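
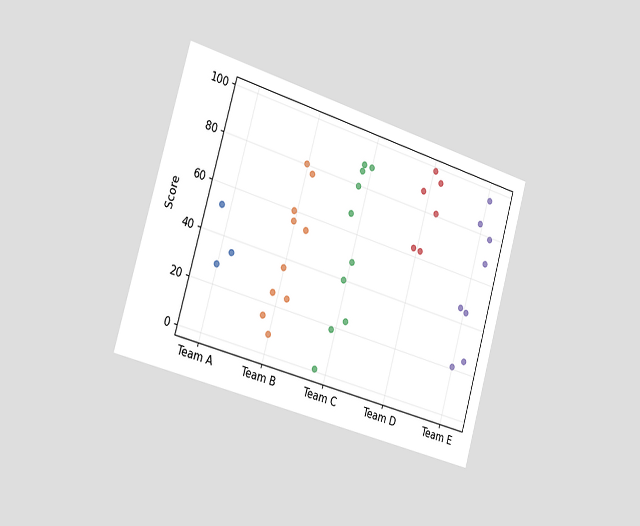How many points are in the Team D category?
6

The chart is tilted about 16° clockwise and viewed slightly from the left. Counting the markers in the Team D column gives 6.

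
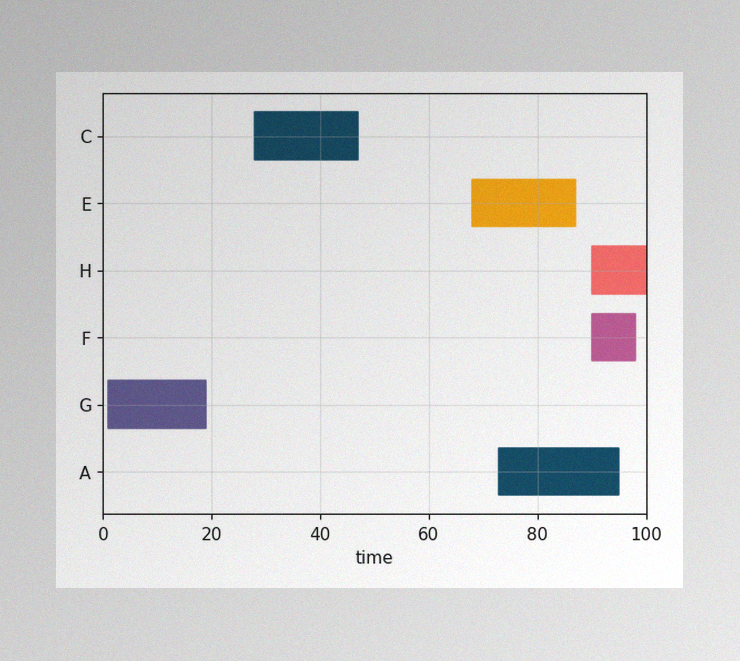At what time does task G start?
1

The image has some photo noise and uneven lighting. The G bar begins at t=1.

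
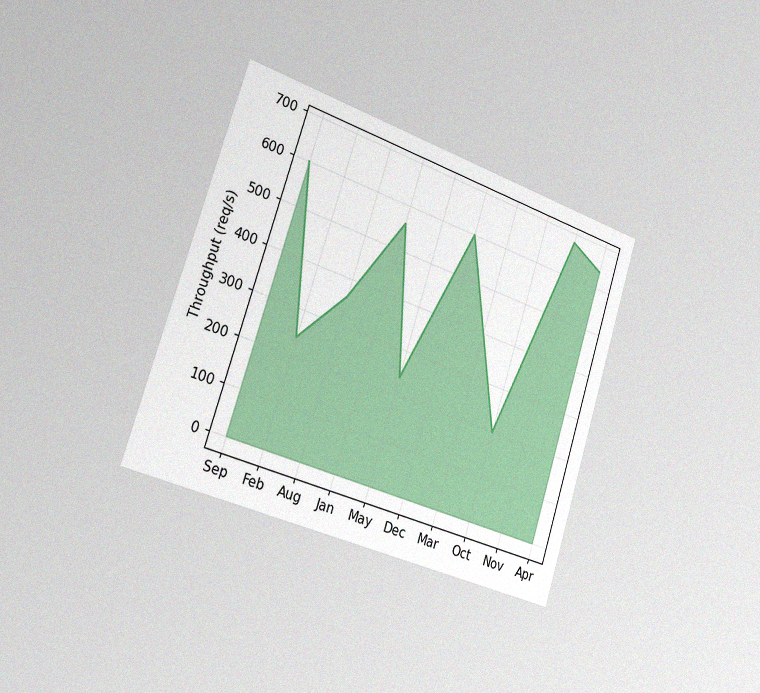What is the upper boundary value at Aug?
360req/s

The chart is tilted about 18° clockwise and viewed slightly from the left, with some photo noise. At Aug the upper boundary is at 360req/s.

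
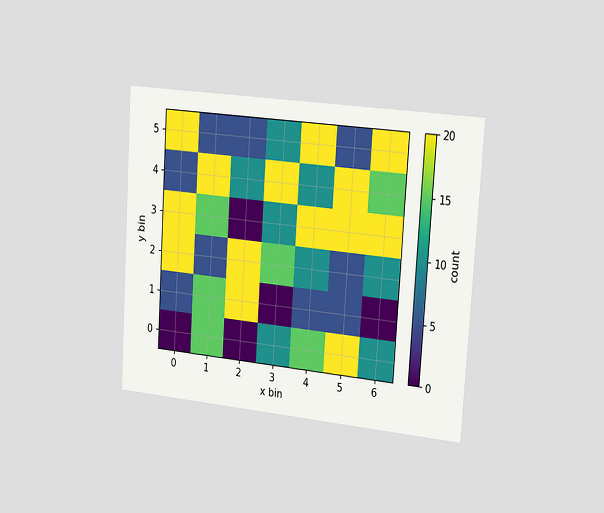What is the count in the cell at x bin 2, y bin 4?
The chart is tilted about 4° clockwise and viewed slightly from the right. Matching the cell (2, 4) against the colorbar gives 10.

10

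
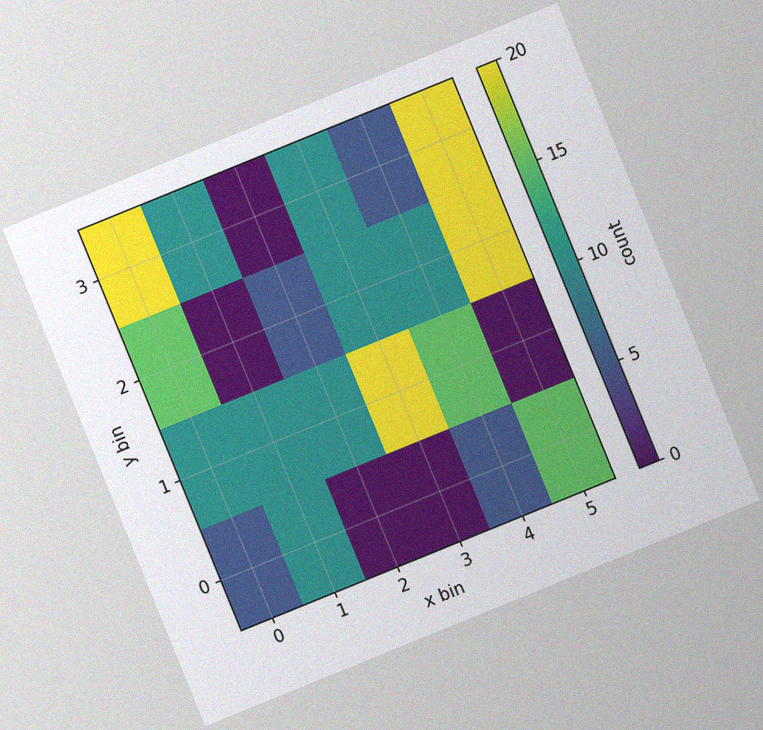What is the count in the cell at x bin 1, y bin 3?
The chart is tilted about 22° counter-clockwise, with some photo noise. Matching the cell (1, 3) against the colorbar gives 10.

10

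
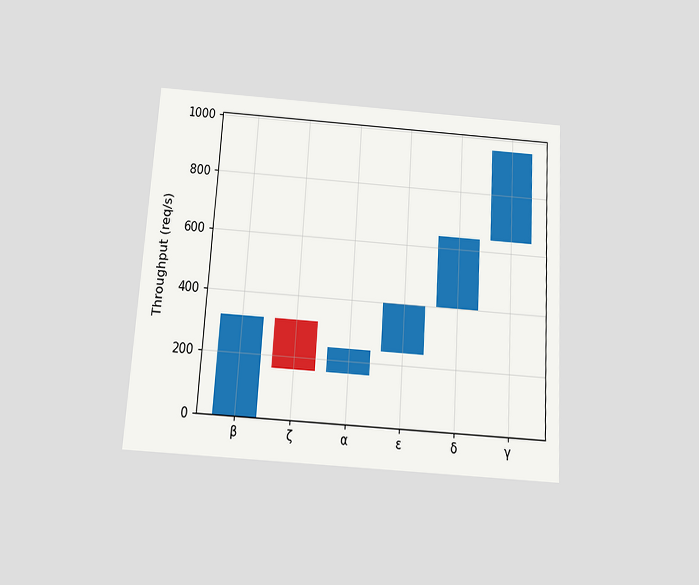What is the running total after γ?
The chart is tilted about 4° clockwise and viewed slightly from below. After γ the running total reaches 960req/s.

960req/s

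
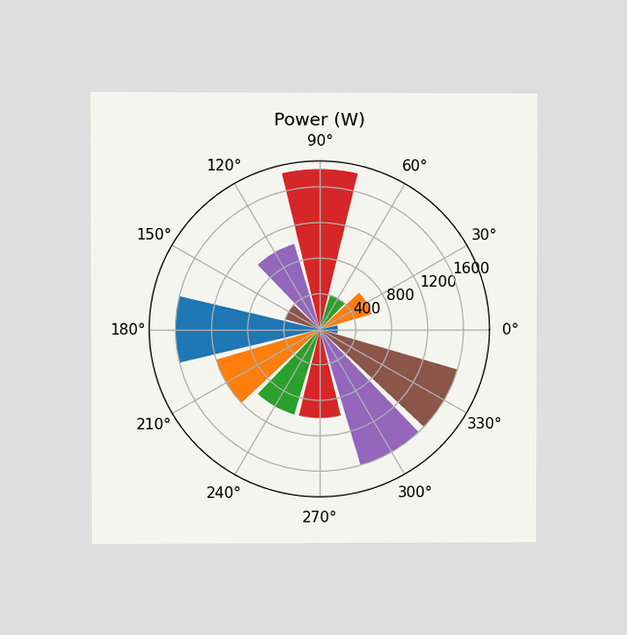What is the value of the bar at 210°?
1200W

The chart is viewed at a slight angle. The bar at 210° reaches 1200W on the radial axis.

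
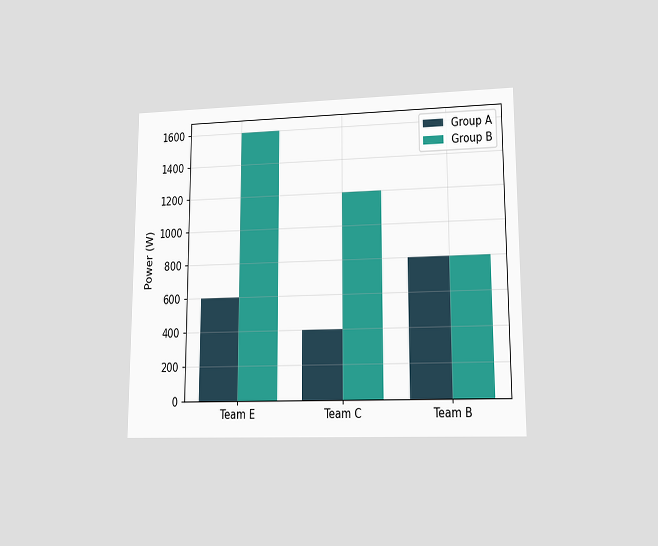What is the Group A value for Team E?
The chart is viewed at a slight angle. The Group A bar at Team E reaches 600W on the y-axis.

600W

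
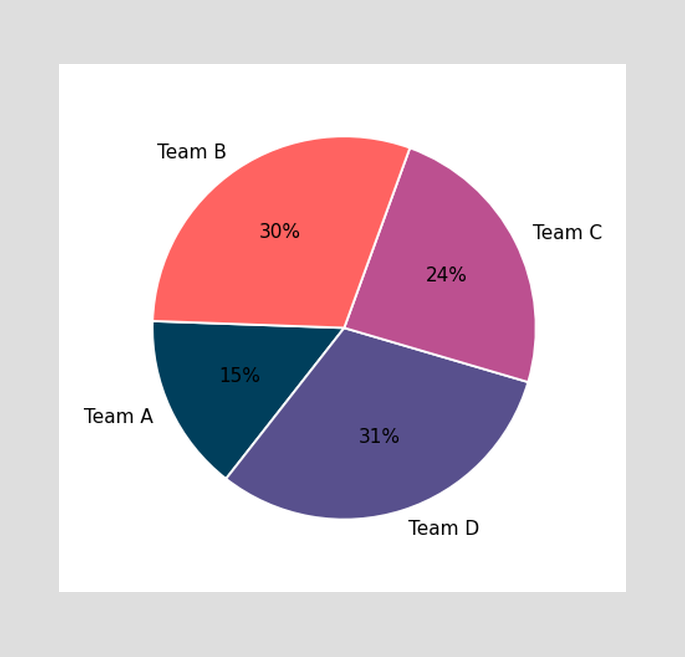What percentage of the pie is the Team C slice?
24%

The Team C slice takes up 24% of the pie.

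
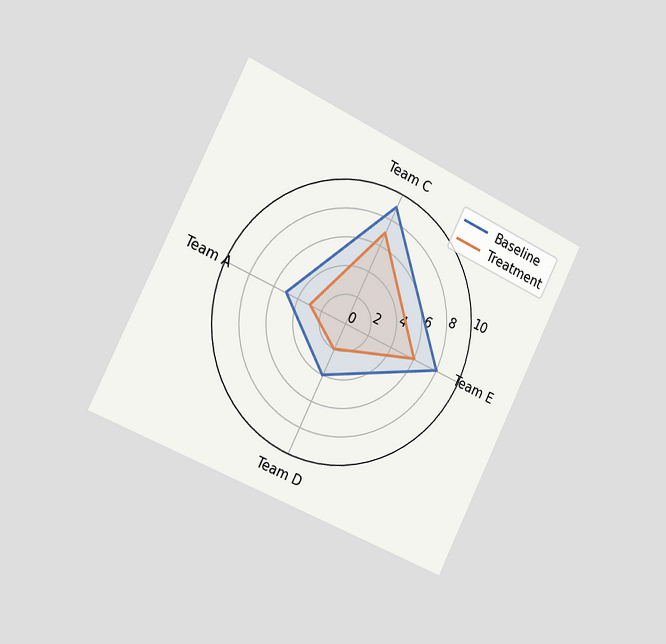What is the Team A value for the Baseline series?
5

The chart is tilted about 26° clockwise and viewed slightly from the left. On the Team A axis, Baseline reaches 5.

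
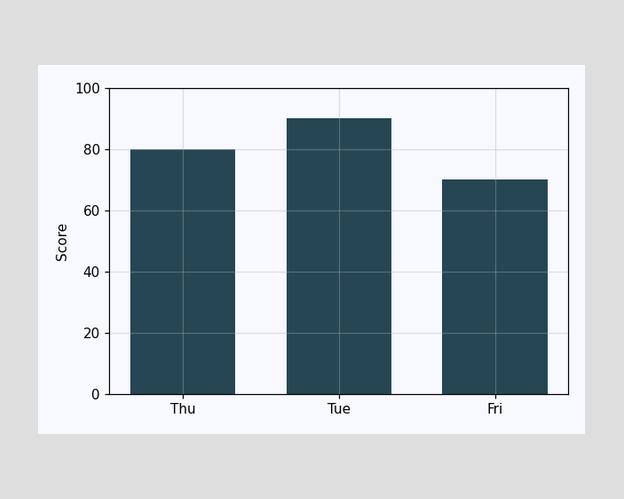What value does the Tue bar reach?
90

Reading along the chart's y-axis, the Tue bar reaches 90.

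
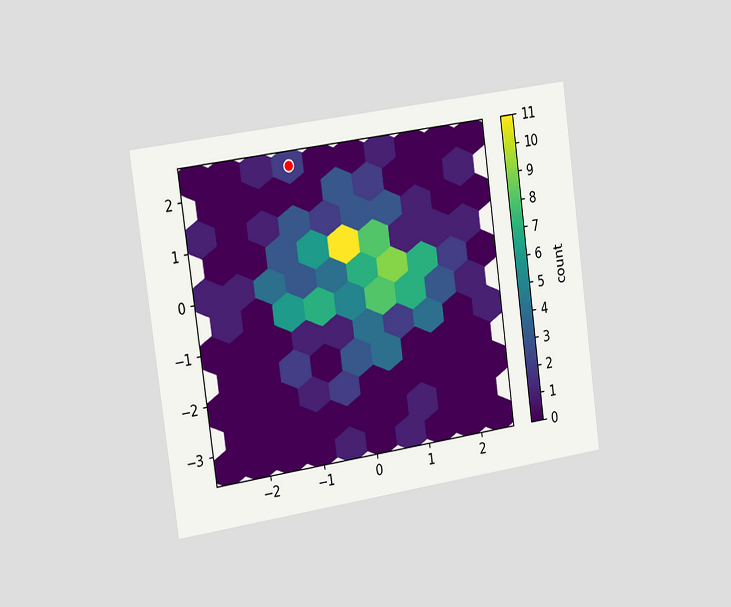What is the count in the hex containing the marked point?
The chart is tilted about 8° counter-clockwise and viewed slightly from the left. The marked hex reads 2 on the colorbar.

2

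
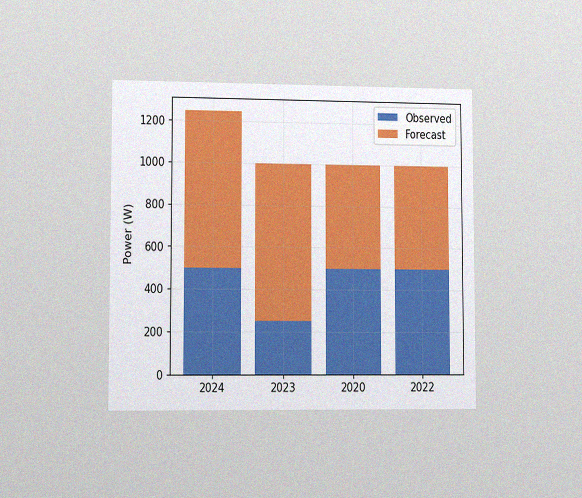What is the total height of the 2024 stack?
1250W

The chart is viewed slightly from the left, with some photo noise. The 2024 stack's top reaches 1250W on the y-axis.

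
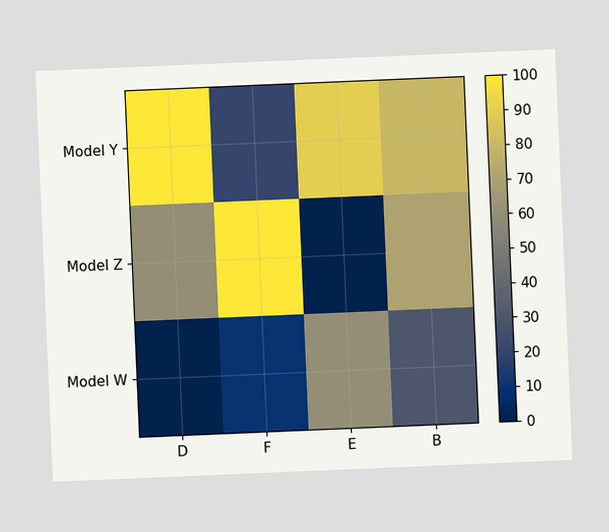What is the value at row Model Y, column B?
The chart is tilted about 2° counter-clockwise. Matching cell (Model Y, B) against the colorbar gives 80.

80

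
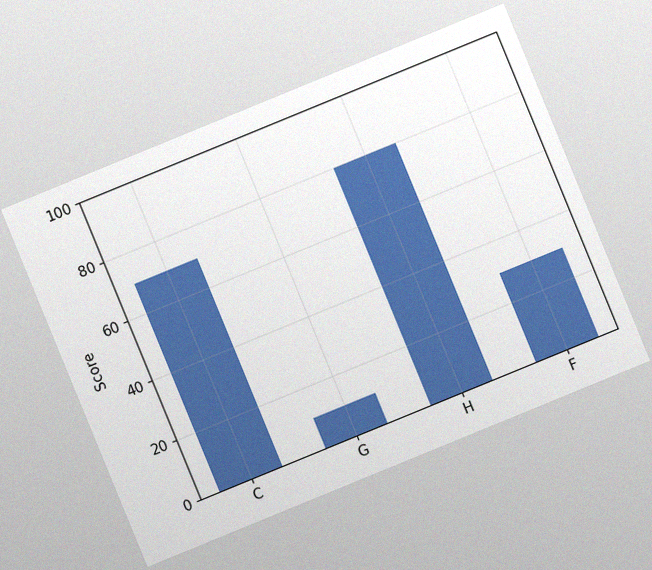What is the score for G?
10

The chart is tilted about 22° counter-clockwise, with some photo noise. Reading along the chart's y-axis, the G bar reaches 10.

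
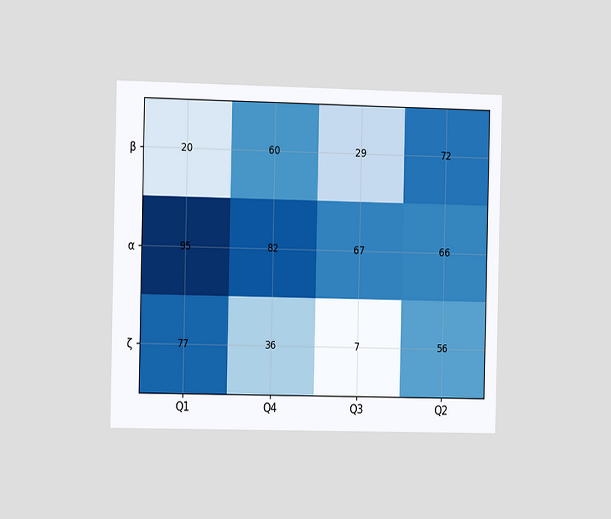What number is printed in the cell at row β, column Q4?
The chart is viewed slightly from the left. The (β, Q4) cell reads 60.

60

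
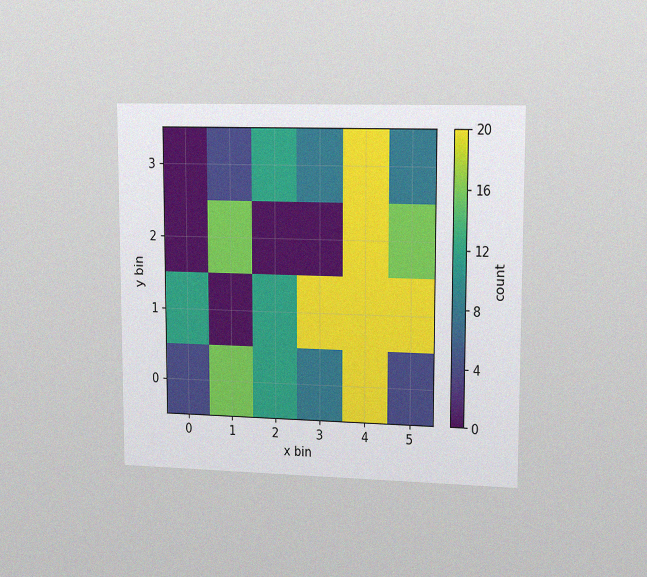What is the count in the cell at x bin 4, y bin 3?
The chart is viewed slightly from the right, with some photo noise. Matching the cell (4, 3) against the colorbar gives 20.

20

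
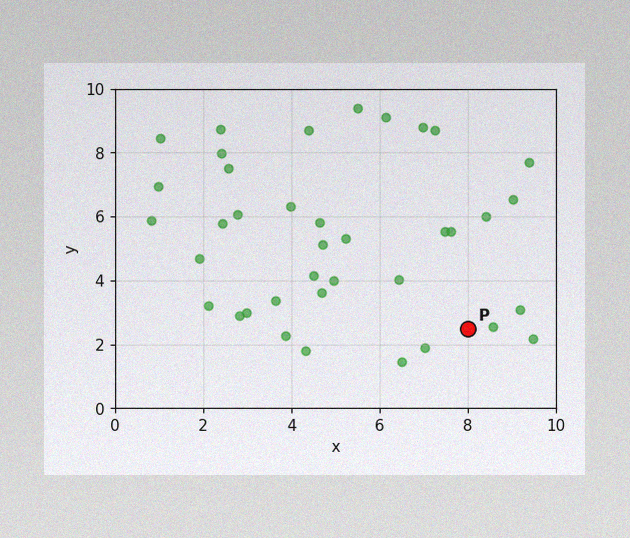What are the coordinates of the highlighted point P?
The image has some photo noise and uneven lighting. Following the gridlines from P to each axis, P sits at (8, 2.5).

(8, 2.5)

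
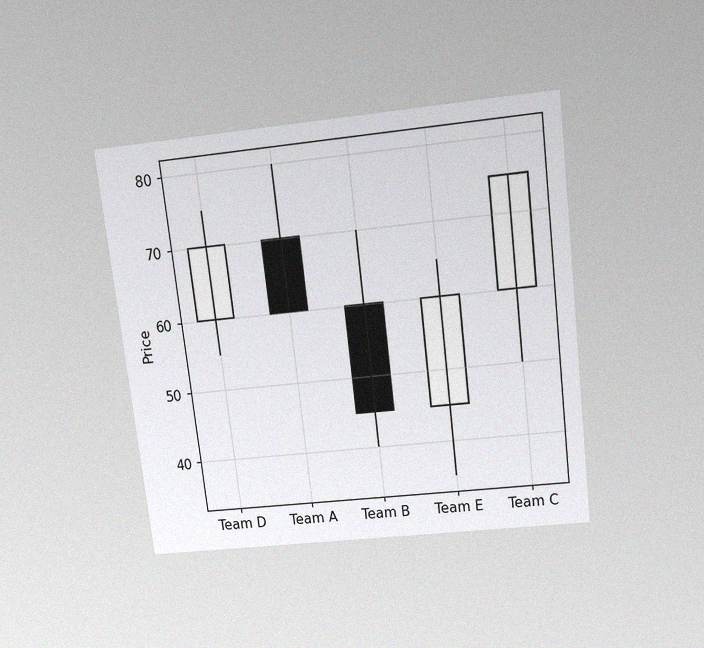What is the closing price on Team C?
The chart is tilted about 7° counter-clockwise and viewed slightly from above, with some photo noise. The Team C candle closes at 75.

75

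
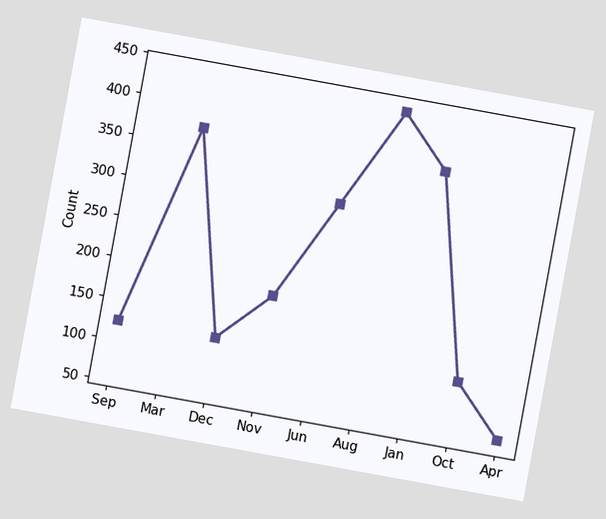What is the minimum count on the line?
The chart is tilted about 10° clockwise. The lowest point is at Apr, and reading across to the y-axis gives 62.

62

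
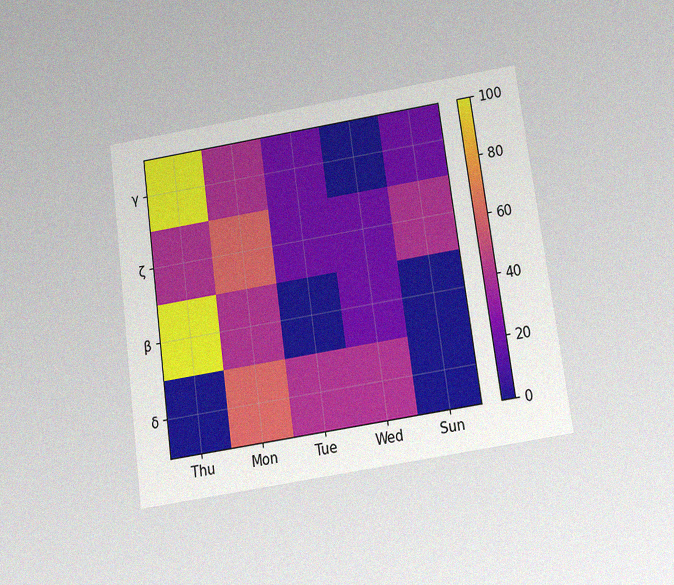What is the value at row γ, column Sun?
20

The chart is tilted about 8° counter-clockwise and viewed slightly from below, with some photo noise. Matching cell (γ, Sun) against the colorbar gives 20.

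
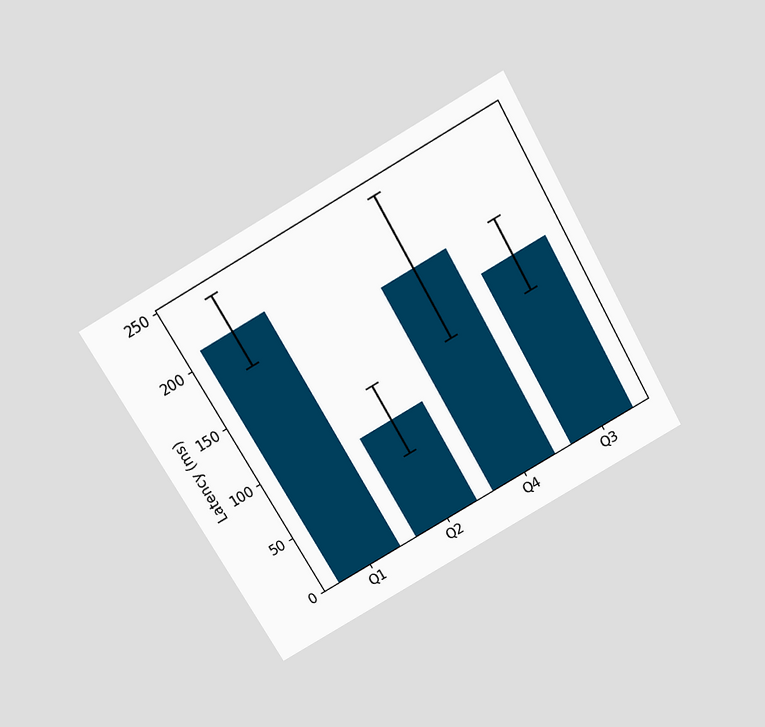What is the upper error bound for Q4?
The chart is tilted about 30° counter-clockwise and viewed slightly from above. The Q4 bar's upper whisker reaches 240ms.

240ms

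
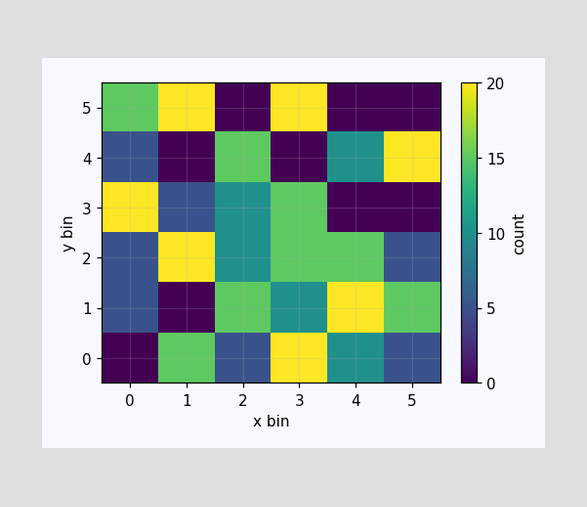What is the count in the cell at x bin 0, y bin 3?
Matching the cell (0, 3) against the colorbar gives 20.

20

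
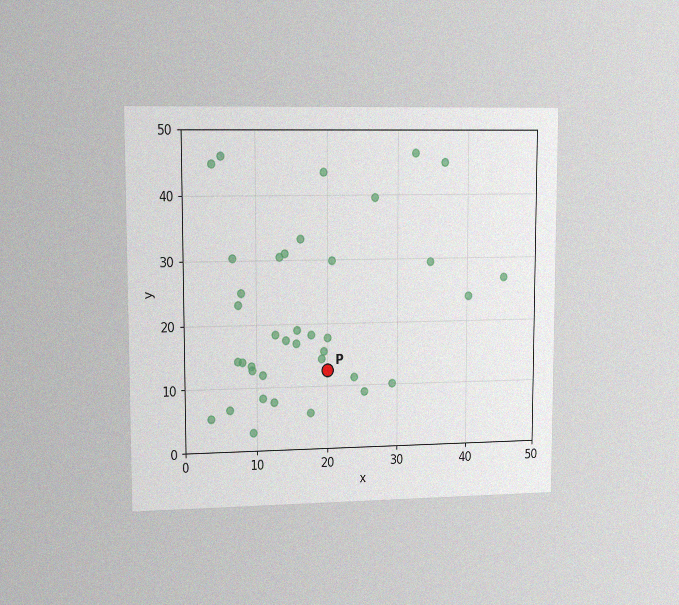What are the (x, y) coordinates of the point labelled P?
The chart is viewed slightly from the left, with some photo noise. Following the gridlines from P to each axis, P sits at (20, 12.5).

(20, 12.5)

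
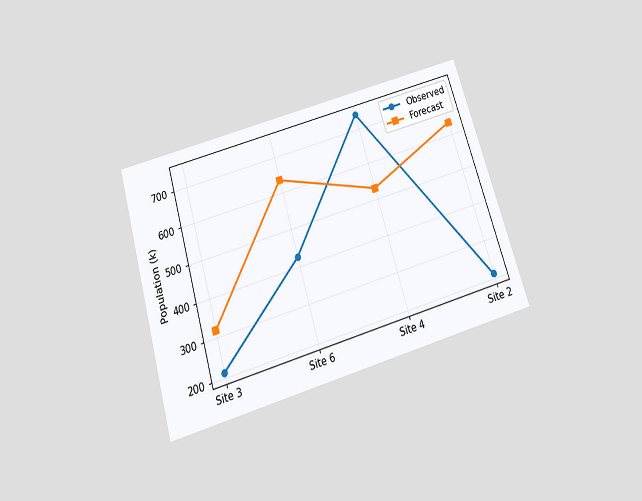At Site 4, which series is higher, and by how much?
The chart is tilted about 17° counter-clockwise and viewed slightly from below. At Site 4, Observed sits above the other line by 212k.

Observed, by 212k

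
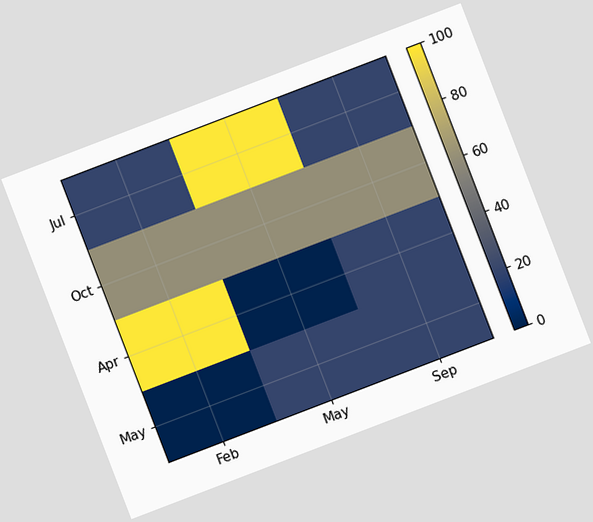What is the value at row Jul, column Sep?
20

The chart is tilted about 21° counter-clockwise. Matching cell (Jul, Sep) against the colorbar gives 20.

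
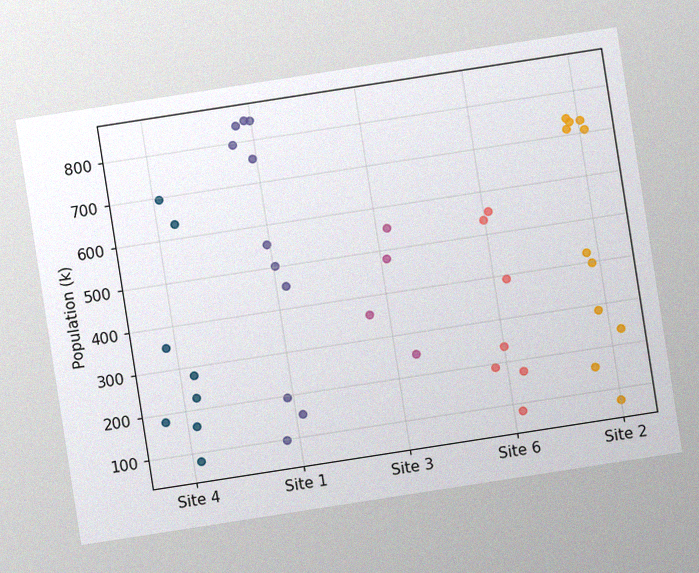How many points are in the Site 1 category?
The chart is tilted about 9° counter-clockwise, with some photo noise. Counting the markers in the Site 1 column gives 11.

11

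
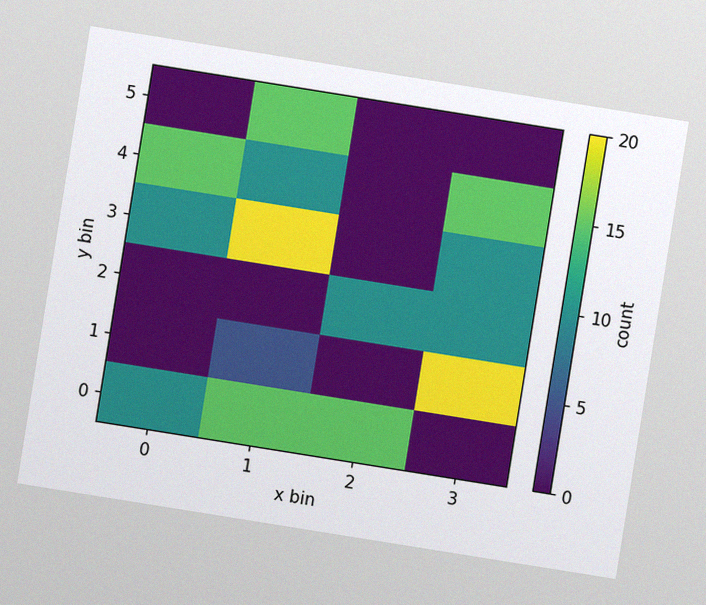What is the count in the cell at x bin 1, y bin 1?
The chart is tilted about 9° clockwise, with some photo noise. Matching the cell (1, 1) against the colorbar gives 5.

5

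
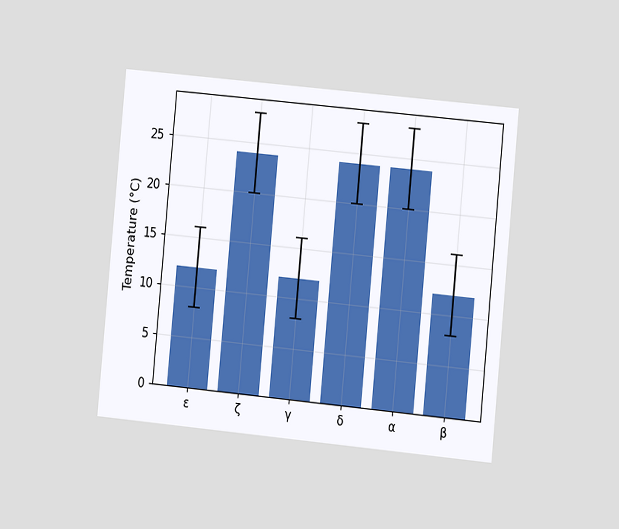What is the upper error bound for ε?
16°C

The chart is tilted about 5° clockwise and viewed at a slight angle. The ε bar's upper whisker reaches 16°C.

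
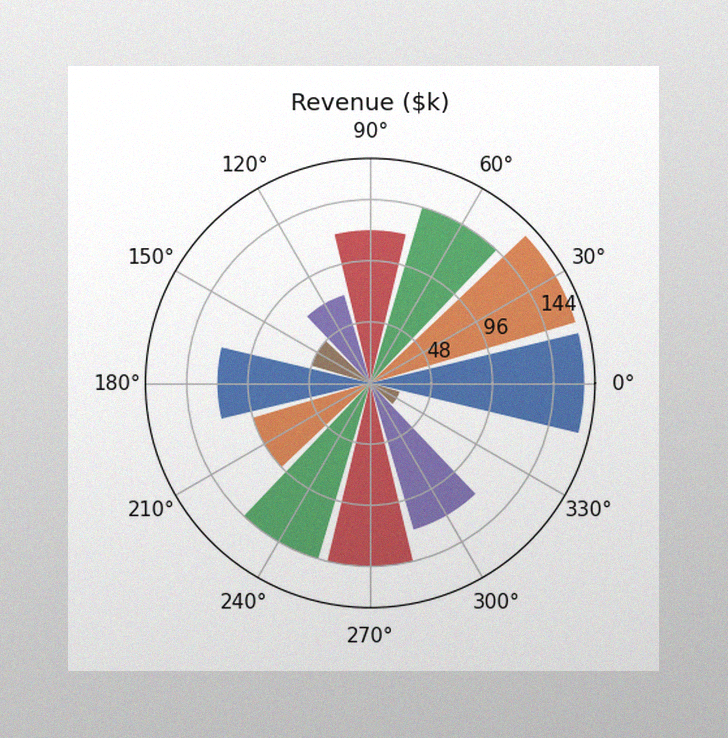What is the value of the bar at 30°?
$168k

The image has some photo noise and uneven lighting. The bar at 30° reaches $168k on the radial axis.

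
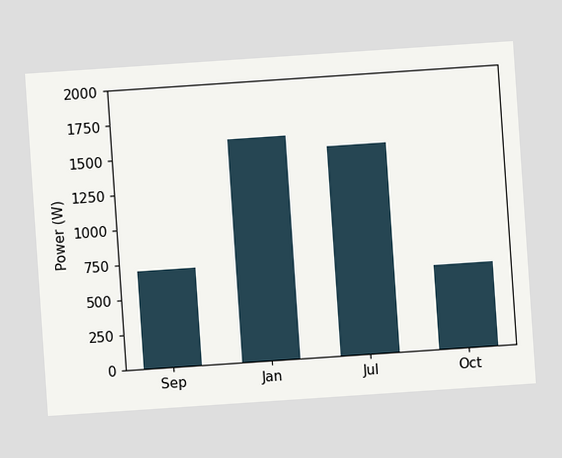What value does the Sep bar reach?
The chart is tilted about 4° counter-clockwise. Reading along the chart's y-axis, the Sep bar reaches 700W.

700W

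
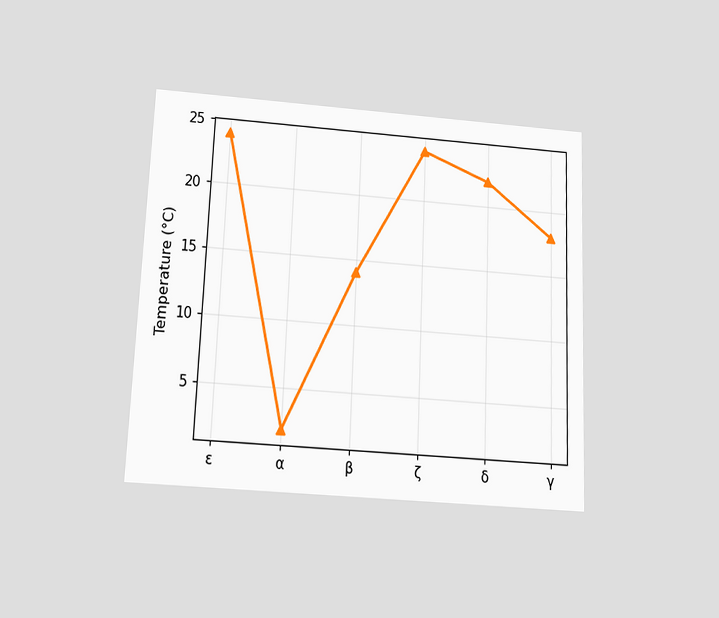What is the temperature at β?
14°C

The chart is tilted about 2° clockwise and viewed slightly from below. At β, the line is at 14°C.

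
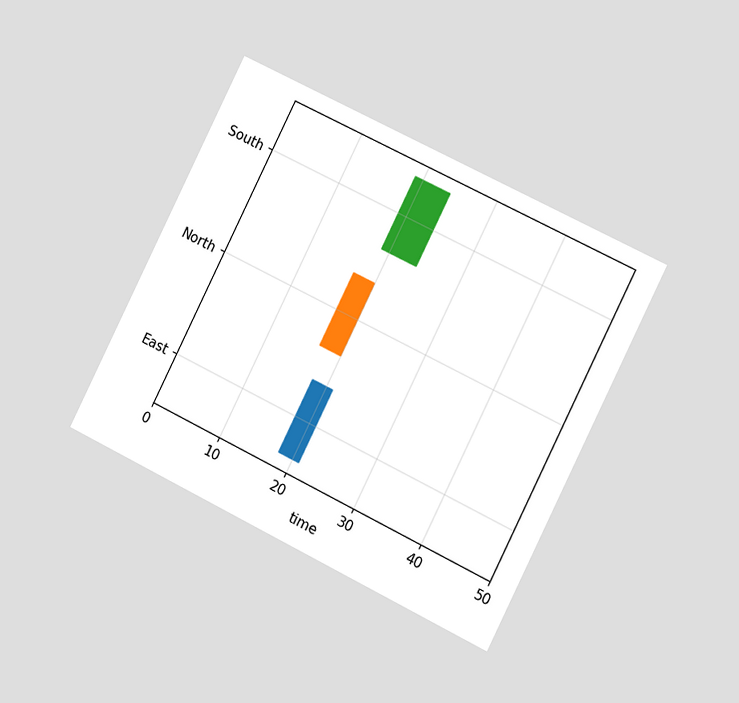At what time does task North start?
17

The chart is tilted about 26° clockwise and viewed slightly from the right. The North bar begins at t=17.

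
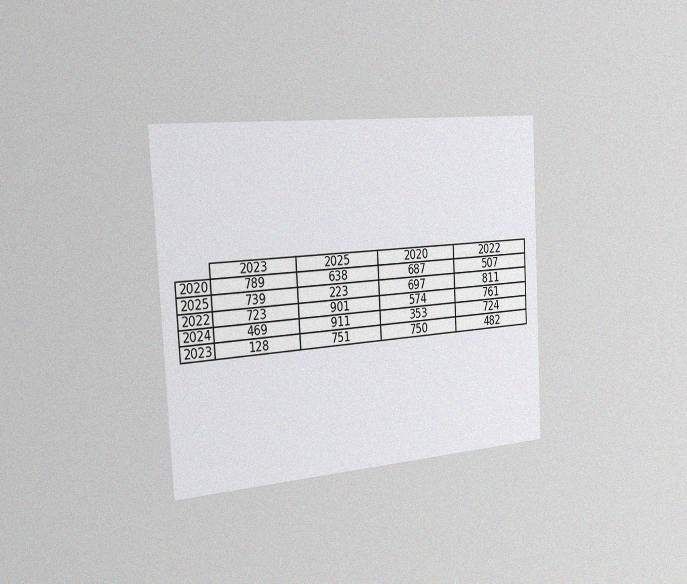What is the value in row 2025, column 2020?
697

The chart is tilted about 3° counter-clockwise and viewed slightly from the left, with some photo noise. The (2025, 2020) cell reads 697.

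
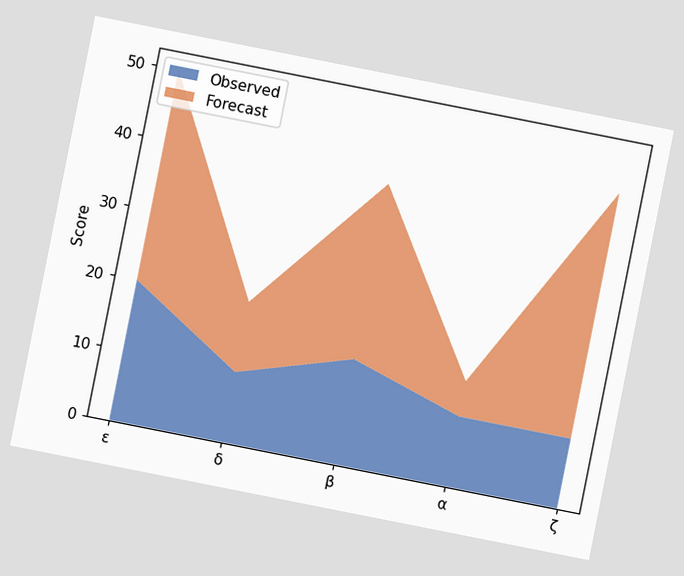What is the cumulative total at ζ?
The chart is tilted about 11° clockwise. The stacked total at ζ reaches 45.

45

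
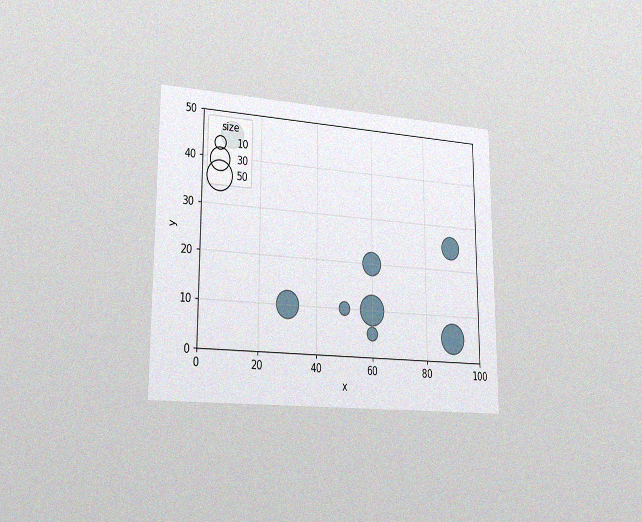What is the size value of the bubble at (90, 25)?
30

The chart is viewed slightly from the left, with some photo noise. Matching the bubble at (90, 25) against the size legend gives 30.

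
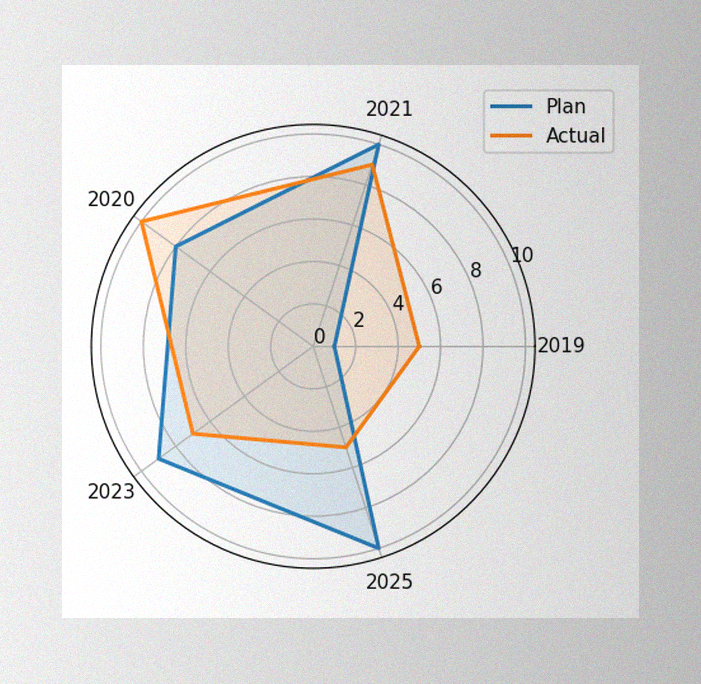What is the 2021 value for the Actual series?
9

The image has some photo noise and uneven lighting. On the 2021 axis, Actual reaches 9.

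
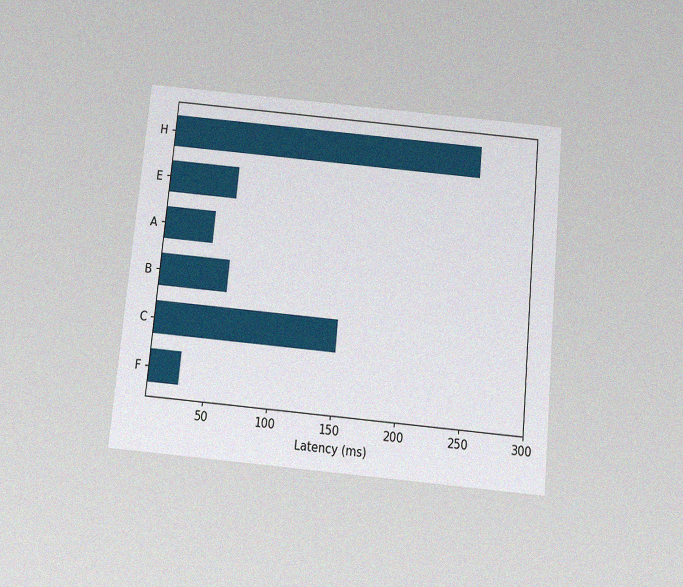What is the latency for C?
150ms

The chart is tilted about 5° clockwise and viewed slightly from below, with some photo noise. Reading along the chart's x-axis, the C bar reaches 150ms.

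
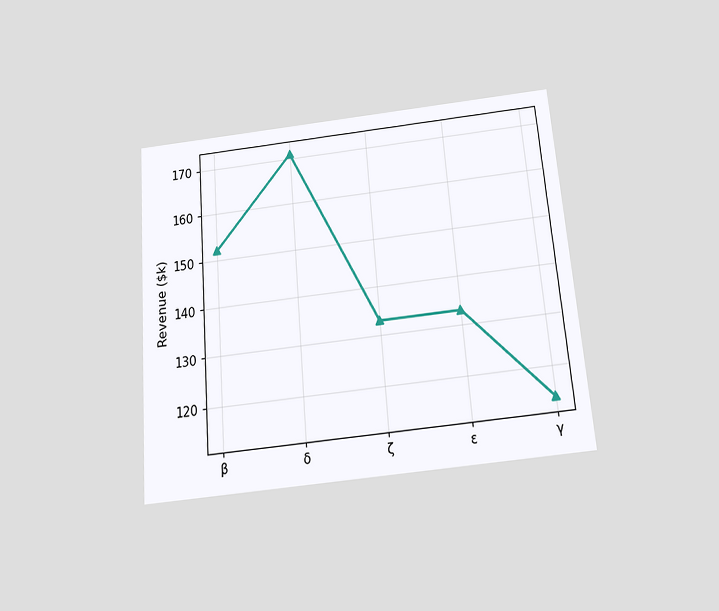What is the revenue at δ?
$171k

The chart is tilted about 5° counter-clockwise and viewed slightly from below. At δ, the line is at $171k.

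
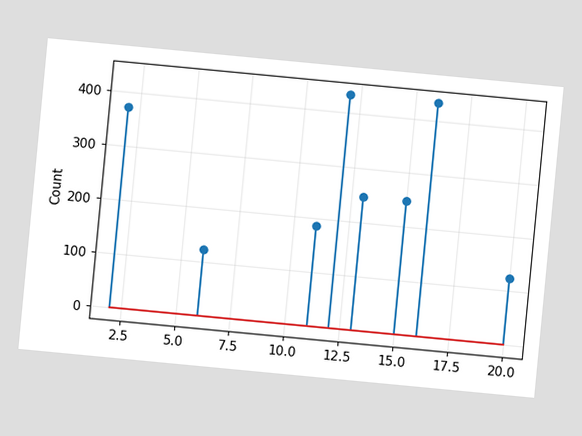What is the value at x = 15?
248

The chart is tilted about 5° clockwise. The stem at x=15 reaches 248.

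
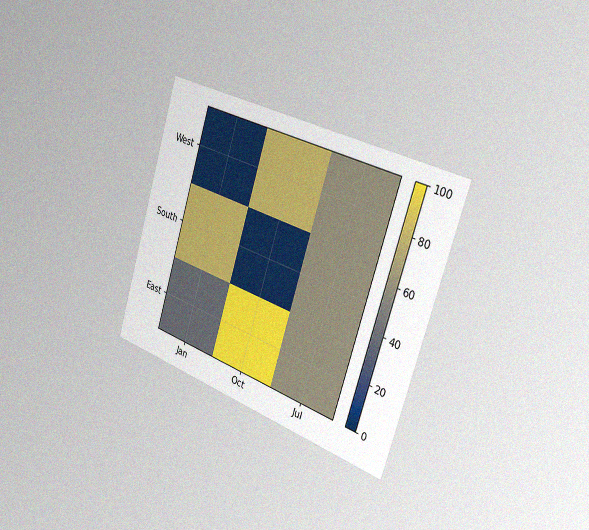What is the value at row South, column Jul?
60

The chart is tilted about 18° clockwise and viewed slightly from the right, with some photo noise. Matching cell (South, Jul) against the colorbar gives 60.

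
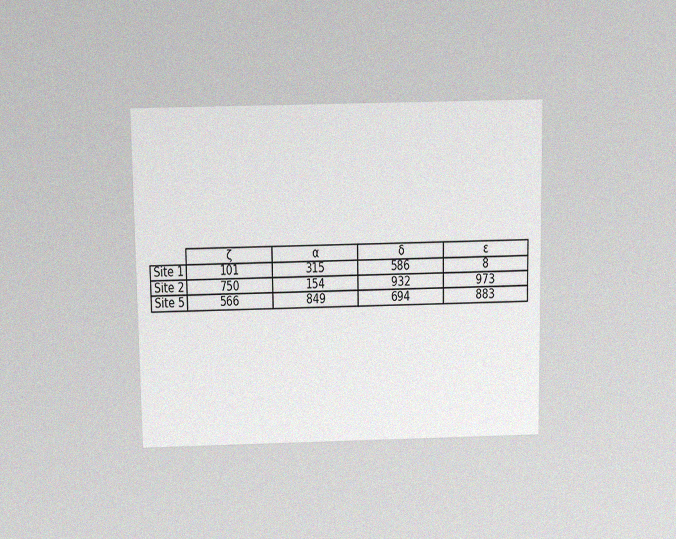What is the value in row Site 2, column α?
The chart is viewed slightly from above, with some photo noise. The (Site 2, α) cell reads 154.

154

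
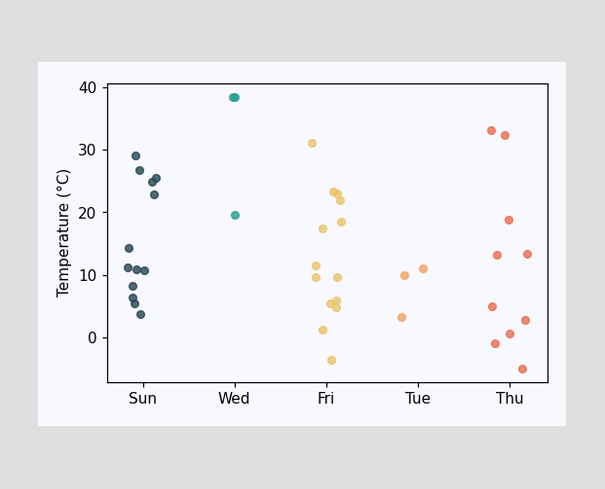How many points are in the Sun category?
Counting the markers in the Sun column gives 13.

13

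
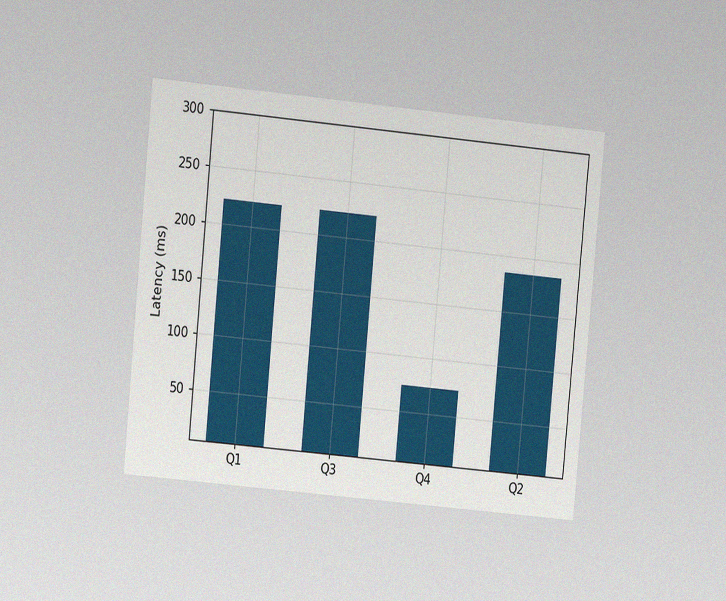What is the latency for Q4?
The chart is tilted about 5° clockwise and viewed at a slight angle, with some photo noise. Reading along the chart's y-axis, the Q4 bar reaches 74ms.

74ms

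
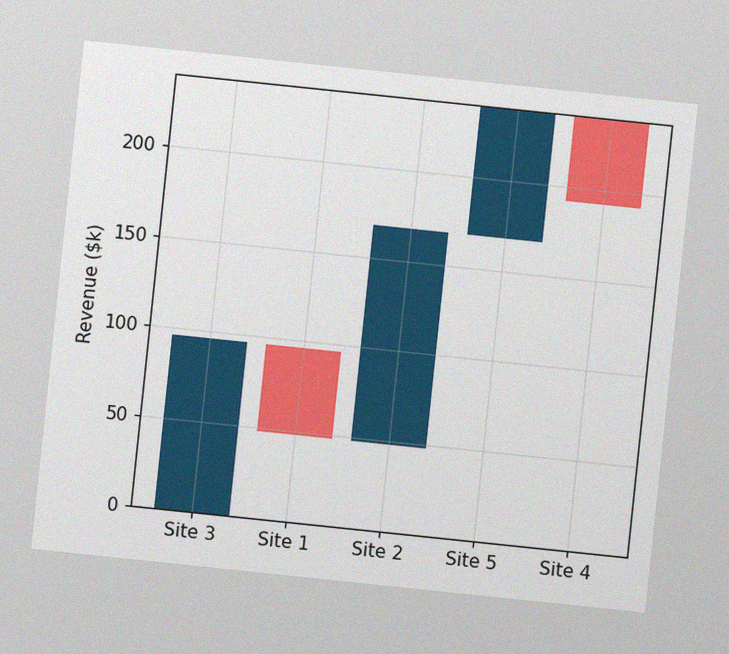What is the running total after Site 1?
$48k

The chart is tilted about 6° clockwise, with some photo noise. After Site 1 the running total reaches $48k.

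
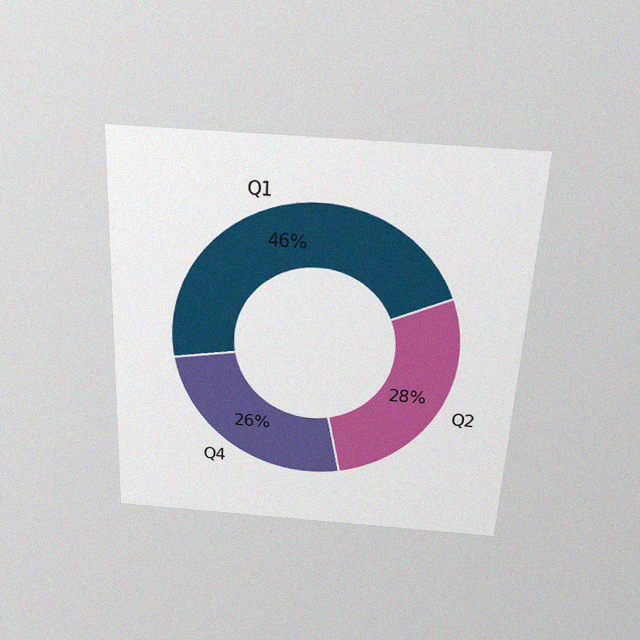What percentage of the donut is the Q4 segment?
26%

The chart is tilted about 3° clockwise and viewed slightly from above, with some photo noise. The Q4 segment takes up 26% of the ring.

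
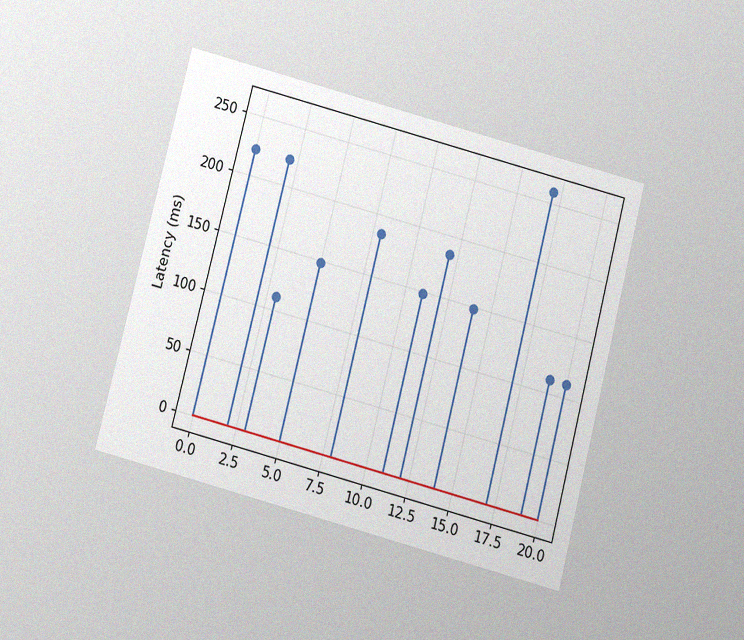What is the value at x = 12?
185ms

The chart is tilted about 15° clockwise and viewed slightly from below, with some photo noise. The stem at x=12 reaches 185ms.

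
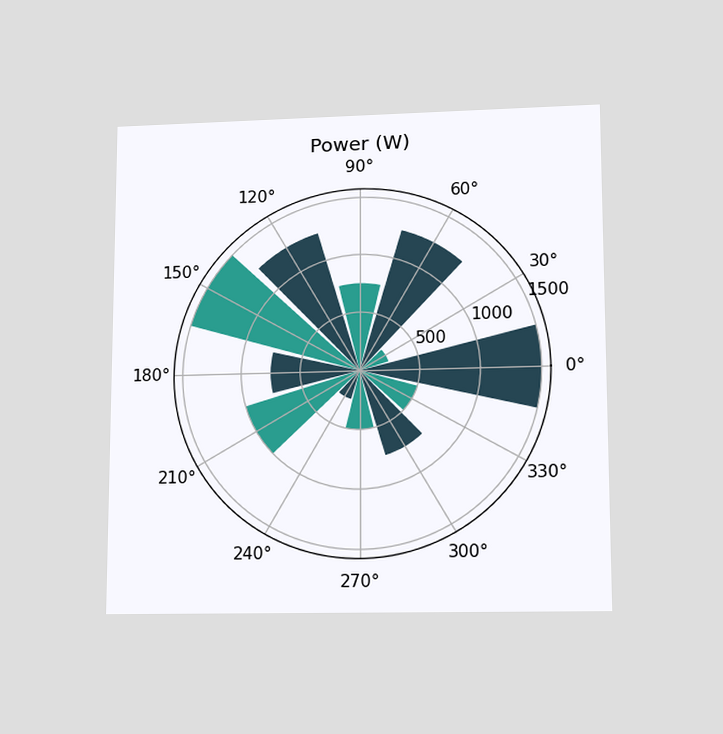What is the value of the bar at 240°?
The chart is viewed at a slight angle. The bar at 240° reaches 250W on the radial axis.

250W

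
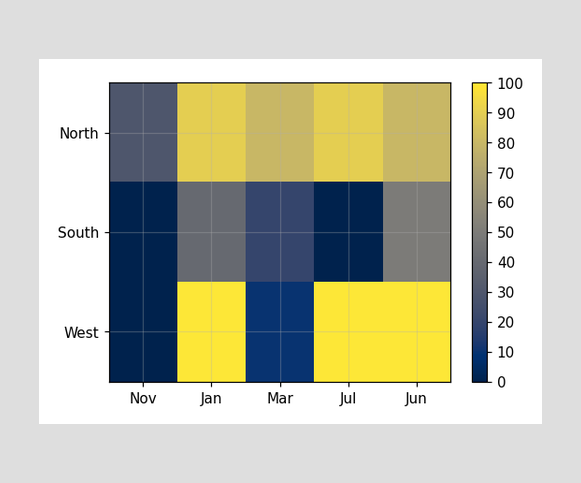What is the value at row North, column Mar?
80

Matching cell (North, Mar) against the colorbar gives 80.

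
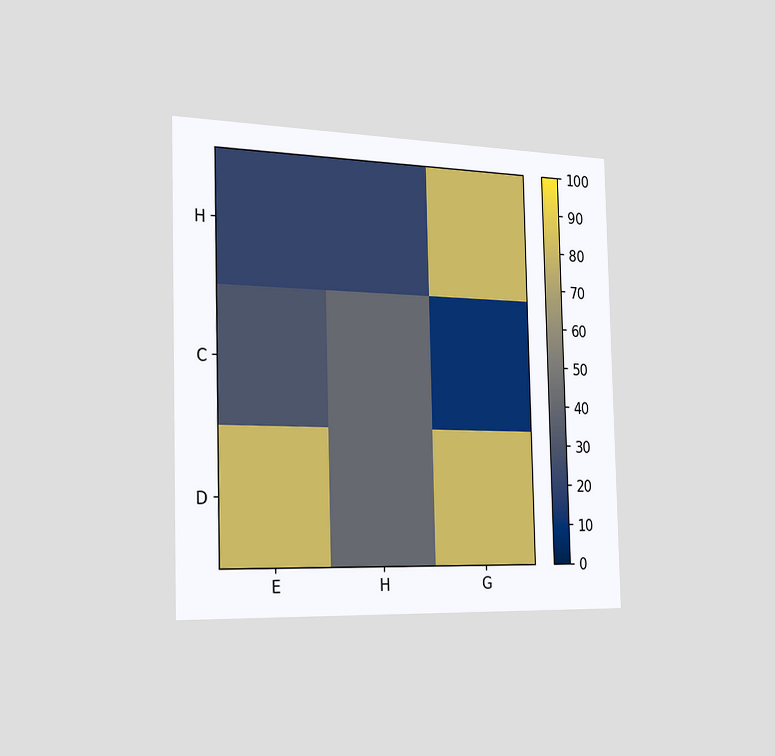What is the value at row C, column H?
The chart is viewed slightly from the left. Matching cell (C, H) against the colorbar gives 40.

40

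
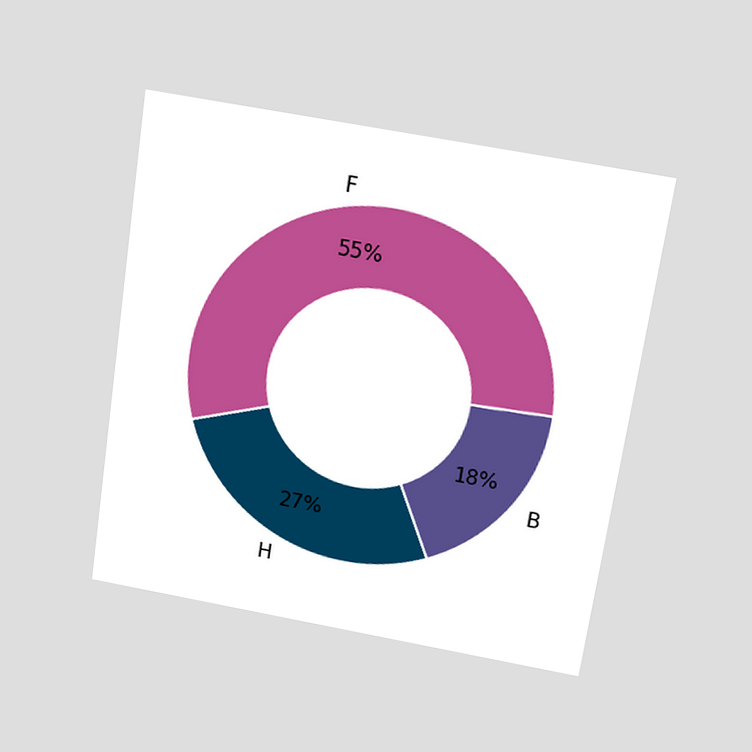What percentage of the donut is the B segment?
The chart is tilted about 8° clockwise and viewed slightly from above. The B segment takes up 18% of the ring.

18%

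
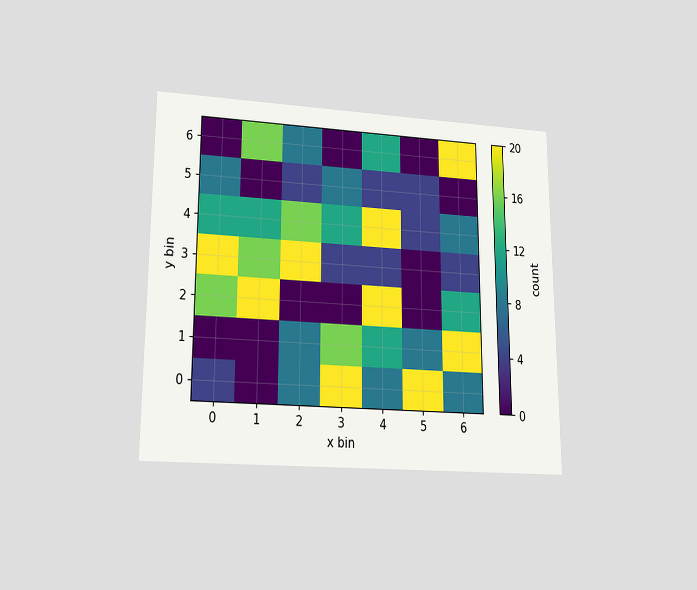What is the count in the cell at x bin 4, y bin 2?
20

The chart is viewed slightly from below. Matching the cell (4, 2) against the colorbar gives 20.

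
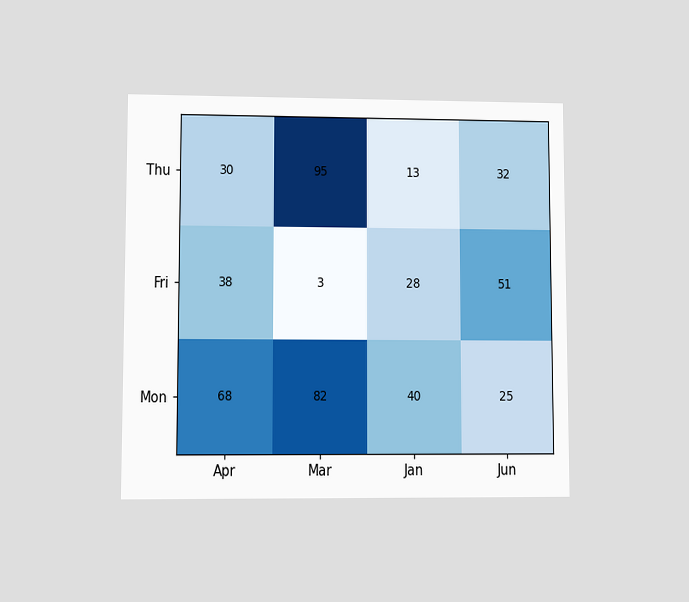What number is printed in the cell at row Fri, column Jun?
The chart is viewed at a slight angle. The (Fri, Jun) cell reads 51.

51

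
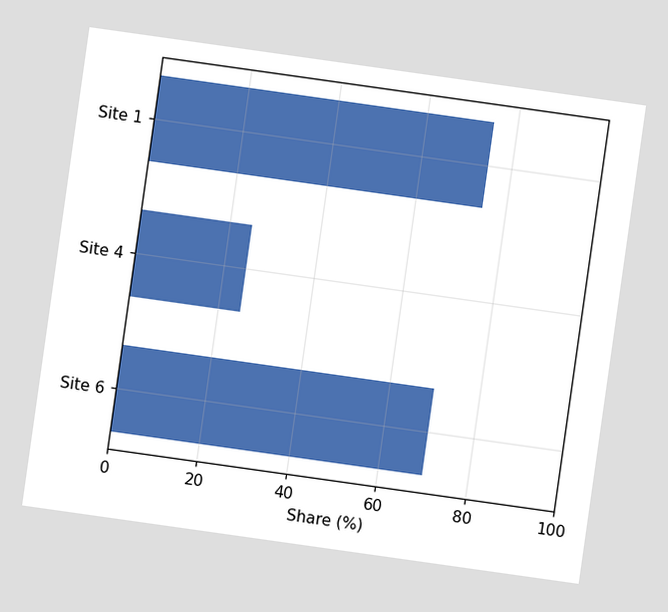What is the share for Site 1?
The chart is tilted about 8° clockwise. Reading along the chart's x-axis, the Site 1 bar reaches 75%.

75%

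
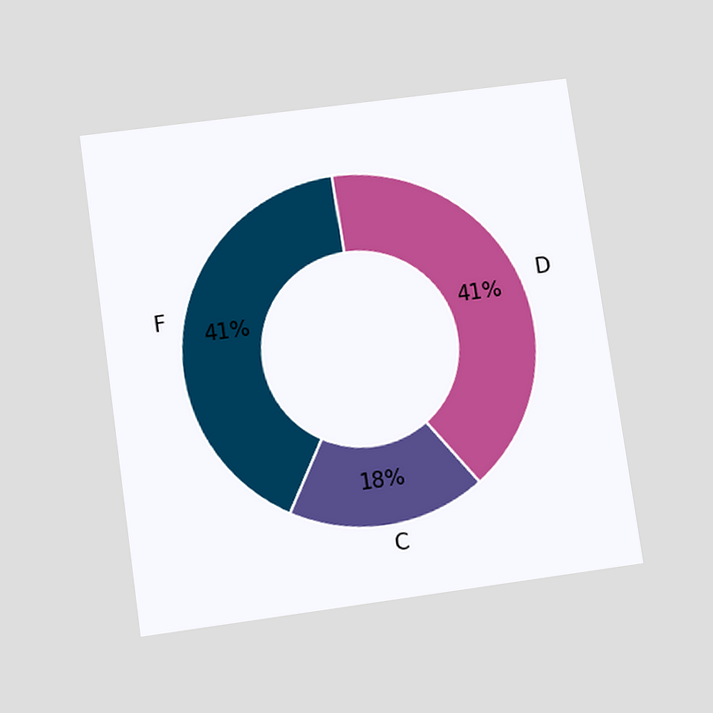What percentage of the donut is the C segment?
18%

The chart is tilted about 8° counter-clockwise and viewed slightly from below. The C segment takes up 18% of the ring.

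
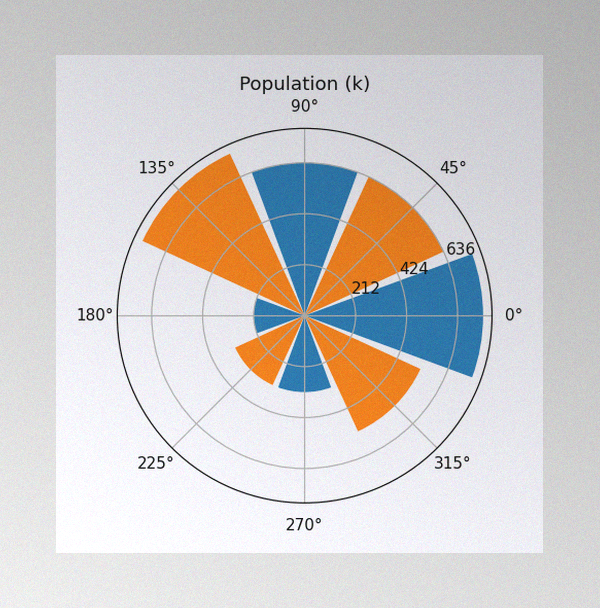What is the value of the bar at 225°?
318k

The image has some photo noise and uneven lighting. The bar at 225° reaches 318k on the radial axis.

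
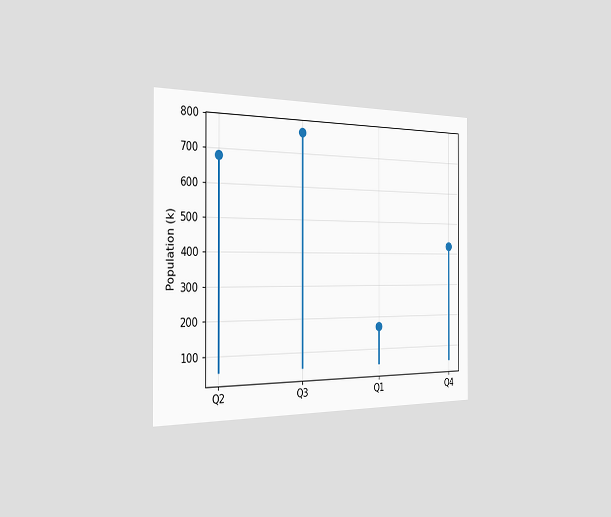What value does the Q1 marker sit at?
170k

The chart is viewed slightly from the left. The Q1 marker sits at 170k.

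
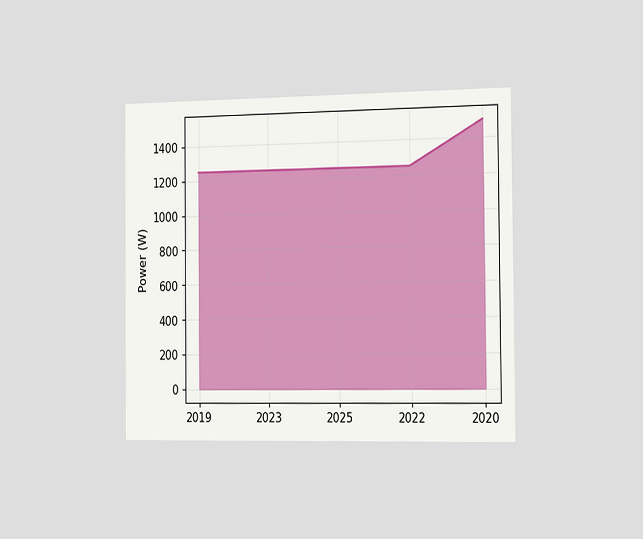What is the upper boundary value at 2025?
1250W

The chart is viewed slightly from the right. At 2025 the upper boundary is at 1250W.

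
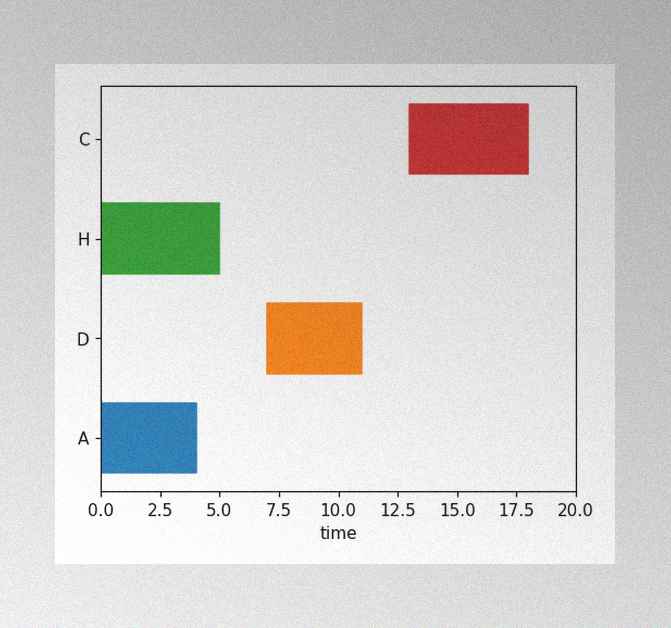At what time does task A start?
The image has some photo noise and uneven lighting. The A bar begins at t=0.

0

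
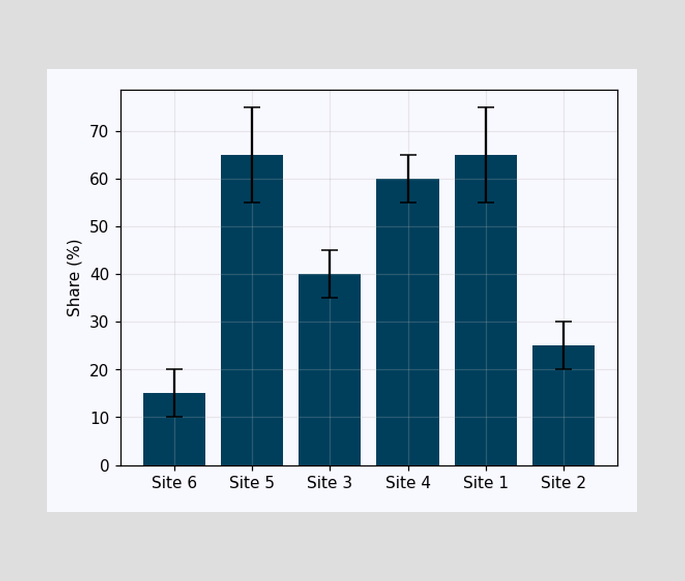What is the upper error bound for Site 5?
75%

The Site 5 bar's upper whisker reaches 75%.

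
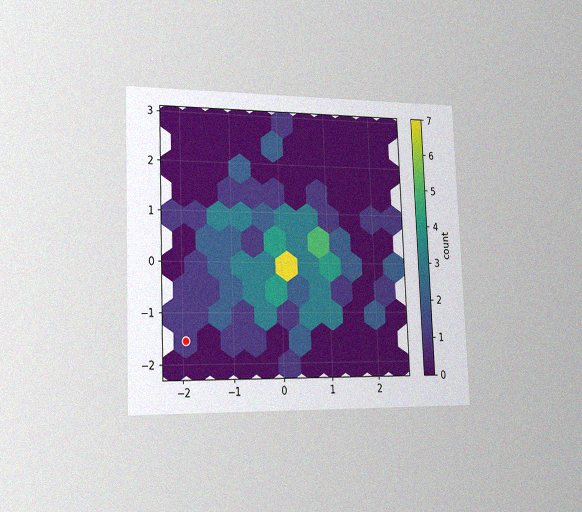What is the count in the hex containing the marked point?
The chart is tilted about 2° counter-clockwise and viewed slightly from the left, with some photo noise. The marked hex reads 1 on the colorbar.

1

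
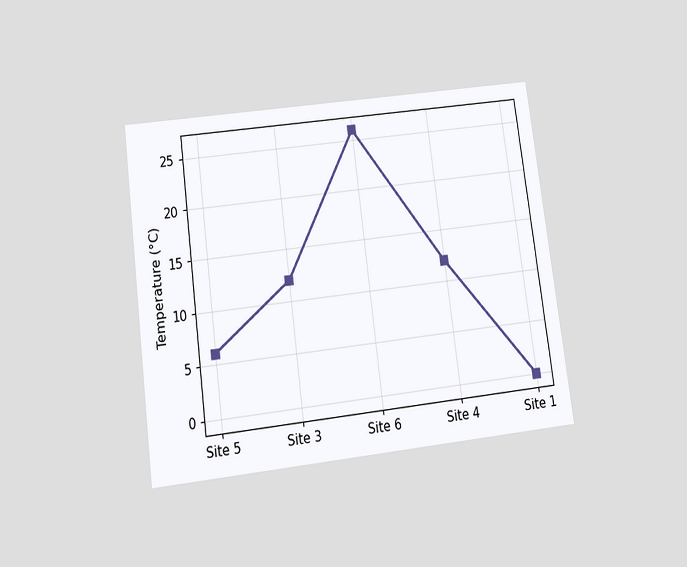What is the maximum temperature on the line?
The chart is tilted about 7° counter-clockwise and viewed slightly from below. The highest point is at Site 6, and reading across to the y-axis gives 26°C.

26°C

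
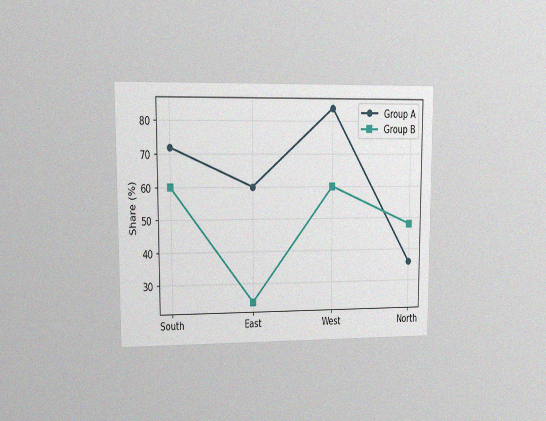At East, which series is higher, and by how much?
The chart is viewed at a slight angle, with some photo noise. At East, Group A sits above the other line by 36%.

Group A, by 36%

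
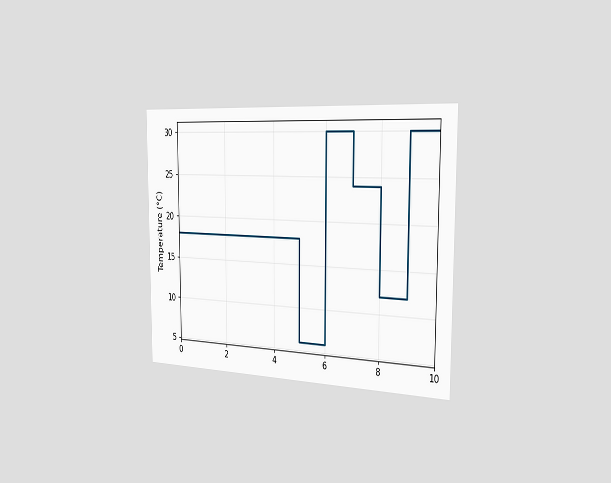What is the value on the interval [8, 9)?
The chart is viewed slightly from the right. On [8, 9) the step sits at 12°C.

12°C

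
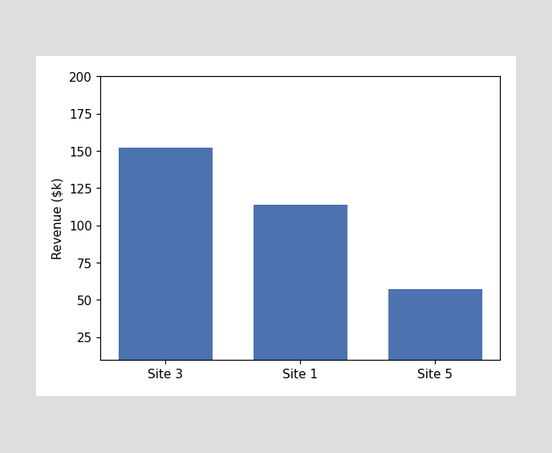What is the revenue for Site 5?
$57k

Reading along the chart's y-axis, the Site 5 bar reaches $57k.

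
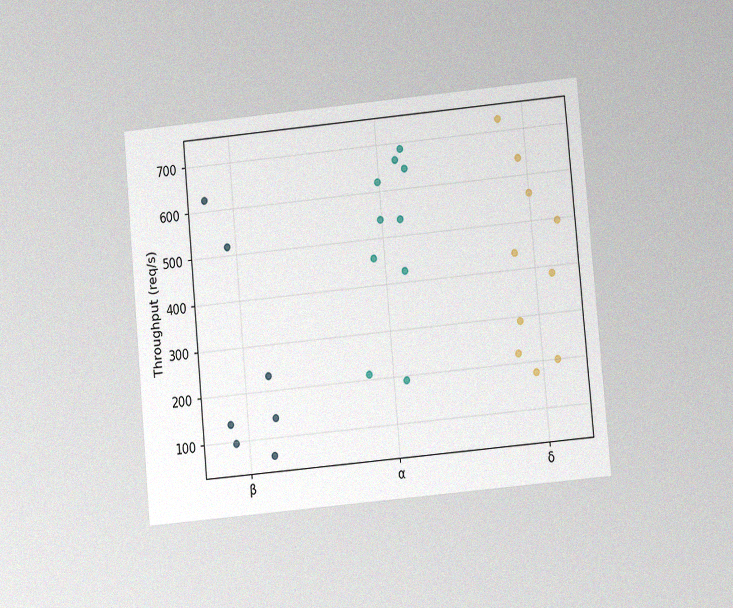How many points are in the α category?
10

The chart is tilted about 5° counter-clockwise and viewed at a slight angle, with some photo noise. Counting the markers in the α column gives 10.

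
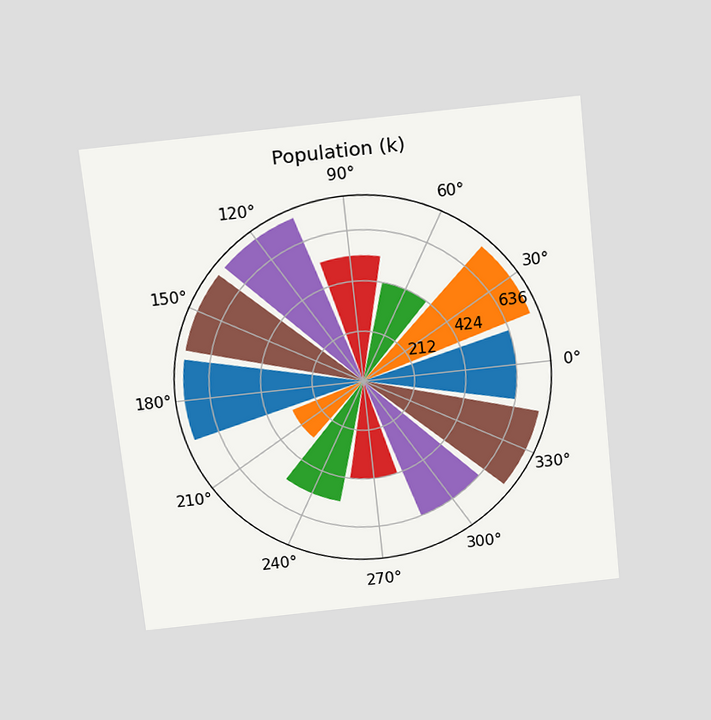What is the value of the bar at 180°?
The chart is tilted about 6° counter-clockwise and viewed slightly from above. The bar at 180° reaches 742k on the radial axis.

742k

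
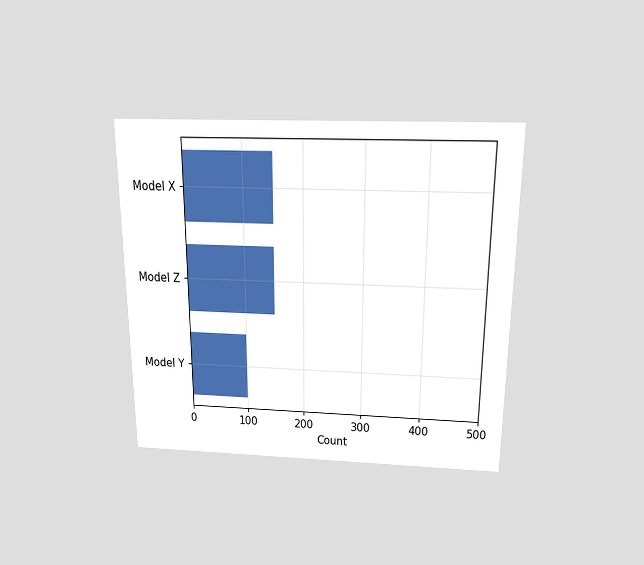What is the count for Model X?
150

The chart is viewed slightly from above. Reading along the chart's x-axis, the Model X bar reaches 150.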